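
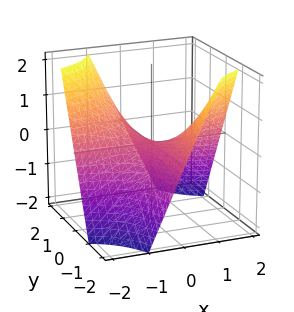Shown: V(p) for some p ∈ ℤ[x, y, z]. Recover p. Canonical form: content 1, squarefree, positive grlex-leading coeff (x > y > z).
x*y + z

First, degree: a hyperbolic paraboloid; a quadric, so deg p = 2.
Then, from the axis intercepts and sections: every point of the y-axis in the box is on the surface; it meets the z-axis at z = 0 (among the integer gridlines); every point of the x-axis in the box is on the surface.
Finally, solving for integer coefficients yields p as stated.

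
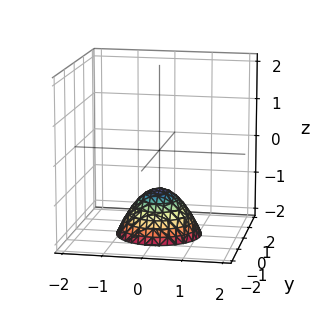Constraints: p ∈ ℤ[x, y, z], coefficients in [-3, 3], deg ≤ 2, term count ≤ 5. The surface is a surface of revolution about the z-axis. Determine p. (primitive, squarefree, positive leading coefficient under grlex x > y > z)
x^2 + y^2 + z + 1

1. deg p = 2. No degree-1 surface has this shape.
2. Symmetry: the z-axis is an axis of rotation, so x and y enter only as x² + y².
3. Reading off the gridlines: the surface avoids every integer x-axis point in the box; it meets the z-axis at z = -1 (among the integer gridlines).
4. Fitting integer coefficients to these (and the overall shape) gives p.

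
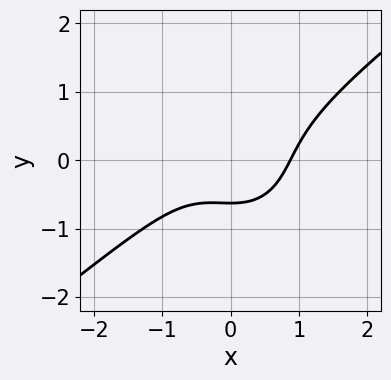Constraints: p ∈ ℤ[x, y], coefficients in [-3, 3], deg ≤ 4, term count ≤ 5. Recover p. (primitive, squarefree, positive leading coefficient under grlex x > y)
The degree is 3 — no degree-2 curve has this shape.
The integer polynomial consistent with all of this is the stated p.

3*x^3 - 2*x^2*y - 3*y^3 - 2*y - 2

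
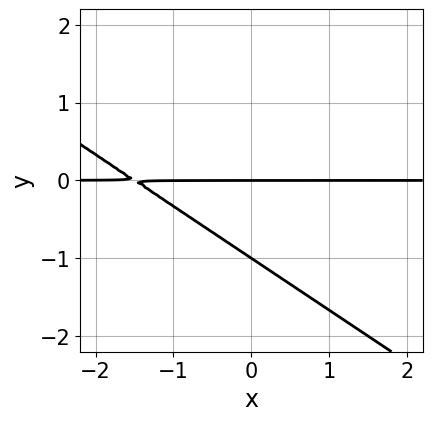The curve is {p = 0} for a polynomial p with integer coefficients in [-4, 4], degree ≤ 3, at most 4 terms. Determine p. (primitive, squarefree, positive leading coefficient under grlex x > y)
2*x*y + 3*y^2 + 3*y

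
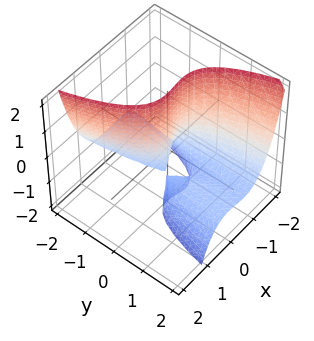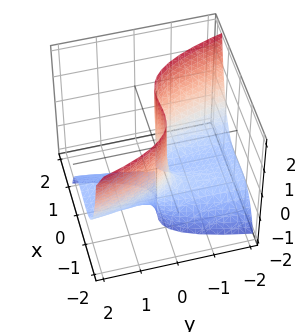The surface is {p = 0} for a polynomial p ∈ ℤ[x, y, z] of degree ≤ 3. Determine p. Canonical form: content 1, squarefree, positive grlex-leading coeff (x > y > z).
x^3 + x^2 + y*z + y

First, the degree is 3 — the shape is more complex than any degree-2 surface.
Then, observable constraints: the x-axis gridline crossings are at x ∈ {-1, 0}; one y-axis crossing is at y = 0; every point of the z-axis in the box is on the surface.
Finally, these observations pin down the coefficients.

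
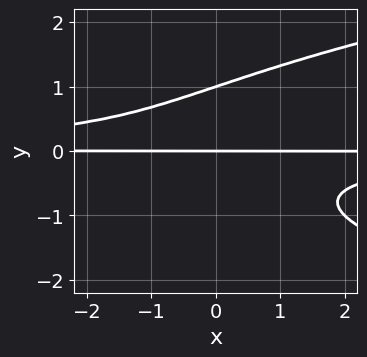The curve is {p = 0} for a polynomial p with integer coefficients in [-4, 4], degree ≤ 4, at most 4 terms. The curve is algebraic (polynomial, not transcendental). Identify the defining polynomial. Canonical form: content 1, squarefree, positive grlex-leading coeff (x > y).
y^4 - x*y^2 - y

First, the degree is 4 — a generic line meets the curve in up to 4 points.
Then, reading off the gridlines: the y-axis gridline crossings are at y ∈ {0, 1}; every point of the x-axis in the box is on the curve.
Finally, the integer polynomial consistent with all of this is the stated p.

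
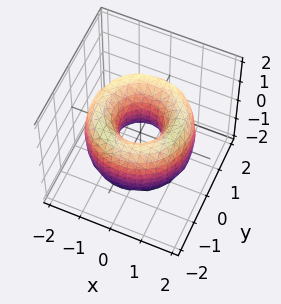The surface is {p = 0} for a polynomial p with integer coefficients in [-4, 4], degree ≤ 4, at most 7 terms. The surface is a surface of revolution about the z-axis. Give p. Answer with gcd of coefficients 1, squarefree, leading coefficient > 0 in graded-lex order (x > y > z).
1. deg p = 4. The shape is more complex than any degree-3 surface.
2. Symmetry: every cross-section ⟂ z is a circle, so x, y appear only via x² + y².
3. From the axis intercepts and sections: a circular section at z = 0 has radius between 0 and 1; no z-intercept at any integer in the box.
4. Putting this together gives p.

x^4 + 2*x^2*y^2 + y^4 - 3*x^2 - 3*y^2 + z^2 + 1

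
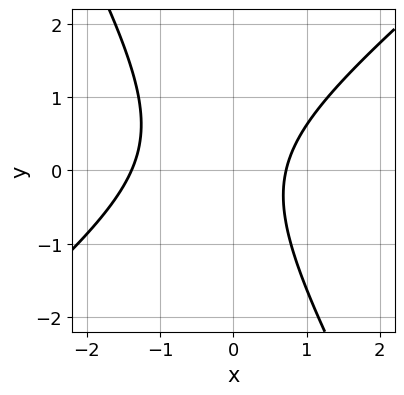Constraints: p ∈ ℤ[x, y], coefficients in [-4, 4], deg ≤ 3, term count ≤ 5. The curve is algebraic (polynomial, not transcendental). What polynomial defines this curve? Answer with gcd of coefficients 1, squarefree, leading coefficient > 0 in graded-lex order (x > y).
1. Degree: a generic line meets the curve in up to 2 points, so deg p = 2.
2. Checking where it meets the axes: no y-intercept at any integer in the box.
3. The integer polynomial consistent with all of this is the stated p.

3*x^2 - 2*x*y - 2*y^2 + 2*x - 3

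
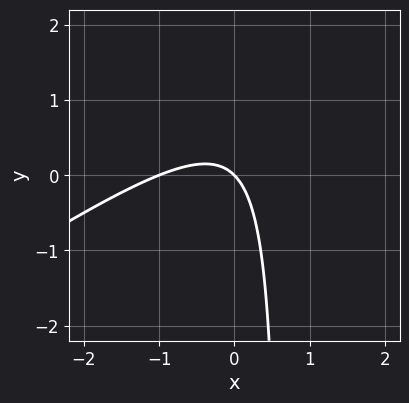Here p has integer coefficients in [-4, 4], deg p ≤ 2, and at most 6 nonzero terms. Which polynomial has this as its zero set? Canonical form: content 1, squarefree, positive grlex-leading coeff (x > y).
(a) Degree: the shape is more complex than any degree-1 curve, so deg p = 2.
(b) From the visible intercepts: it crosses the y-axis at the gridline y = 0; the x-axis gridline crossings are at x ∈ {-1, 0}.
(c) Putting this together gives p.

2*x^2 - 3*x*y + 2*x + 2*y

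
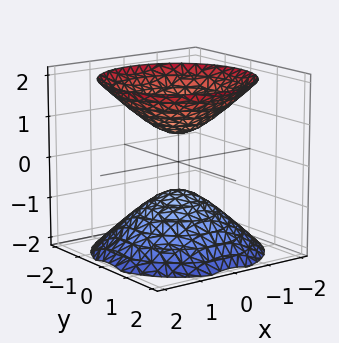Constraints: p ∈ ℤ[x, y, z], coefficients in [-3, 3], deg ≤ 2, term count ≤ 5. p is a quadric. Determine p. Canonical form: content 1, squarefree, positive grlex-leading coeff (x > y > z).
First, the picture has 2 separate pieces.
Then, deg p = 2.
Next, symmetries: the z ↦ −z reflection is a symmetry, so z appears only in even powers; the z-axis is an axis of rotation, so x and y enter only as x² + y².
Next, observable constraints: no x-intercept at any integer in the box; a circular section at z = 2 has radius between 1 and 2.
Finally, the integer polynomial consistent with all of this is the stated p.

2*x^2 + 2*y^2 - 2*z^2 + 1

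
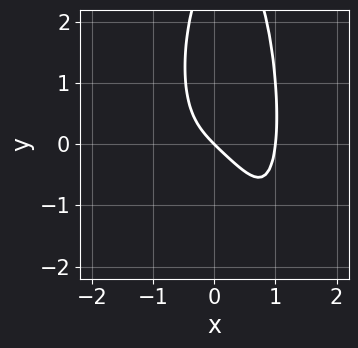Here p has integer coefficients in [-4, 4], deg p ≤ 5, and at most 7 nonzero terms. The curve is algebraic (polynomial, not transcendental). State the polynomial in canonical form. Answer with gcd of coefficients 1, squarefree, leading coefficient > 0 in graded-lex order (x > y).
deg p = 4. No degree-3 curve has this shape.
Checking where it meets the axes: among the integer gridlines, it crosses the x-axis at x ∈ {0, 1}; it crosses the y-axis at the gridline y = 0.
The integer polynomial consistent with all of this is the stated p.

3*x^4 + 2*x^2*y + y^2 - 3*x - 3*y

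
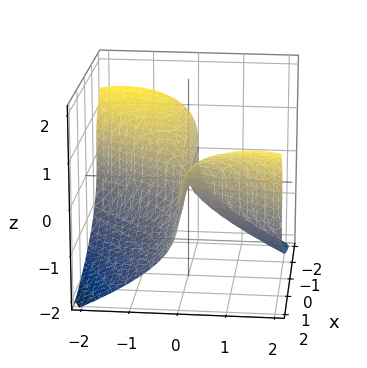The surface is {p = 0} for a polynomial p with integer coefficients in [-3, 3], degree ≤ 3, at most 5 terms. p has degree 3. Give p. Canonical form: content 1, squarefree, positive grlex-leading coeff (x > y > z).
First, degree: the shape is more complex than any degree-2 surface, so deg p = 3.
Then, reading off the gridlines: every point of the x-axis in the box is on the surface; one y-axis crossing is at y = 0; it crosses the z-axis at the gridline z = 0.
Finally, the integer polynomial consistent with all of this is the stated p.

2*z^3 - 3*x*y + 2*y^2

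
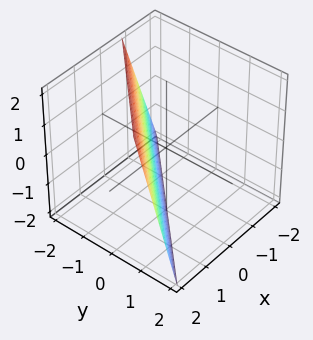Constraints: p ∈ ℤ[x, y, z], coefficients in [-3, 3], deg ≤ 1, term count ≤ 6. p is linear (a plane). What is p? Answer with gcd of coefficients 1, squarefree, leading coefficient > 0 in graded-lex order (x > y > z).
1. The degree is 1 — every cross-section is a straight line — this is a plane.
2. Reading off the gridlines: one z-axis crossing is at z = -2.
3. The integer polynomial consistent with all of this is the stated p.

3*x - 3*y - z - 2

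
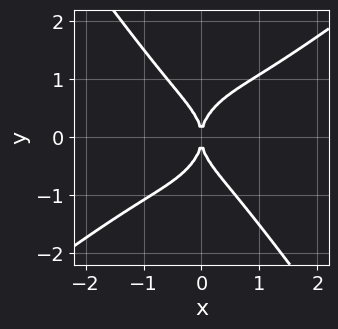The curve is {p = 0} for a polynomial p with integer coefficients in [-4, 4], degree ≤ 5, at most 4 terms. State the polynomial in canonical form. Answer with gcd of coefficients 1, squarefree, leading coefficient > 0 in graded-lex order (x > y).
3*x^4 - 3*x^3*y - 2*y^4 + 3*x^2

(a) deg p = 4. No degree-3 curve has this shape.
(b) Checking where it meets the axes: it crosses the x-axis at the gridline x = 0; it crosses the y-axis at the gridline y = 0.
(c) Fitting integer coefficients to these (and the overall shape) gives p.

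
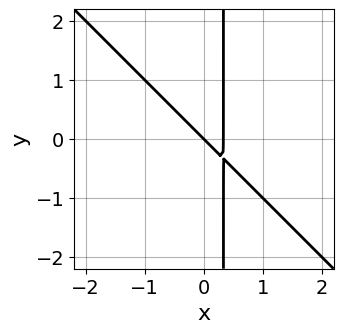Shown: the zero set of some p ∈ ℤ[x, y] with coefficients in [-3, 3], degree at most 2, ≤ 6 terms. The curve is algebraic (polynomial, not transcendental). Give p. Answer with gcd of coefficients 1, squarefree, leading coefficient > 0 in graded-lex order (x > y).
3*x^2 + 3*x*y - x - y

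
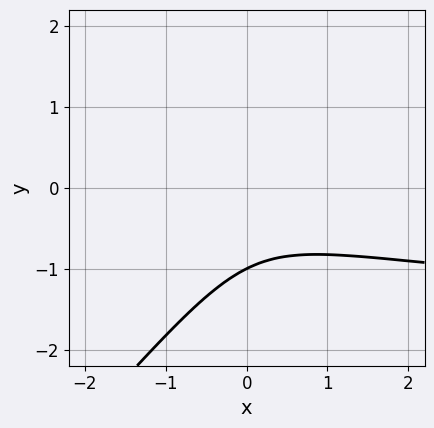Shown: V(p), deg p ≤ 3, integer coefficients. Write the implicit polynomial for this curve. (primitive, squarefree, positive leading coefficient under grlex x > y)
deg p = 3. The shape is more complex than any degree-2 curve.
Observable constraints: it crosses the y-axis at the gridline y = -1; it misses every integer gridline on the x-axis.
Matching integer coefficients to the picture gives p.

x^2*y - 3*x*y^2 + 2*y^3 + 2*x^2 + 2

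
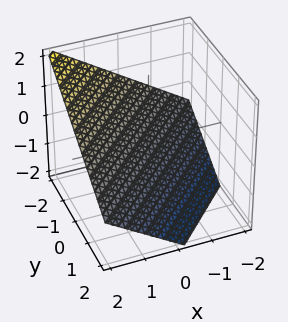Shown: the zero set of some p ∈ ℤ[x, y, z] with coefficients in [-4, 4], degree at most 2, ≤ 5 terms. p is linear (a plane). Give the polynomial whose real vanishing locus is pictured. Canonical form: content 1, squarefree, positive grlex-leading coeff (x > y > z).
2*x - 2*y - 3*z - 2

First, degree: the surface is flat (a plane), so deg p = 1.
Then, observable constraints: one x-axis crossing is at x = 1; one y-axis crossing is at y = -1.
Finally, assembling these constraints gives the stated polynomial.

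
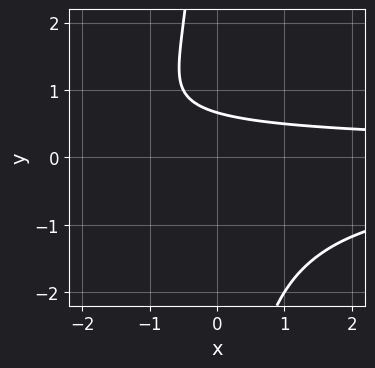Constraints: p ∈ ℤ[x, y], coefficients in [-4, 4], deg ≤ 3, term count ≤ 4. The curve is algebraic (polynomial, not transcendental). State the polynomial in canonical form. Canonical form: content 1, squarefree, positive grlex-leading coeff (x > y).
2*x*y^2 + 3*y - 2

First, degree: the shape is more complex than any degree-2 curve, so deg p = 3.
Next, from the visible intercepts: it misses every integer gridline on the x-axis.
Finally, matching integer coefficients to the picture gives p.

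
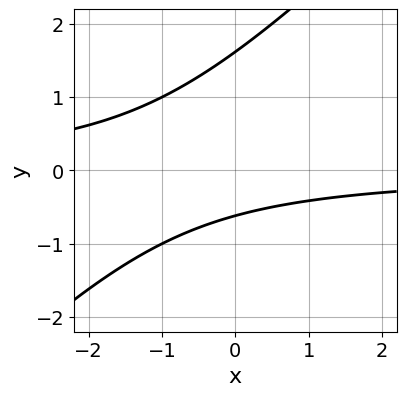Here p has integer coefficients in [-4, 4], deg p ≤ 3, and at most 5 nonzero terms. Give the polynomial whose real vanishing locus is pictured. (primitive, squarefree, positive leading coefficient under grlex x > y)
x*y - y^2 + y + 1

1. Degree: no degree-1 curve has this shape, so deg p = 2.
2. From the visible intercepts: no x-intercept at any integer in the box.
3. These observations pin down the coefficients.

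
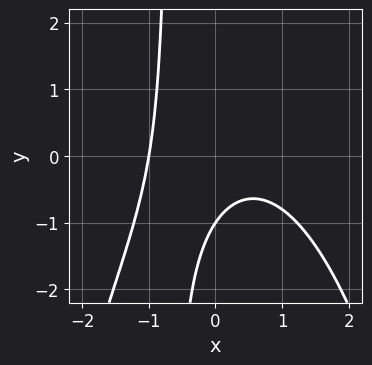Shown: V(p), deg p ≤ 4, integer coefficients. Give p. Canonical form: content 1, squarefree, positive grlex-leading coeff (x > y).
2*x^3 + 3*x*y + 2*y + 2

First, deg p = 3. A generic line meets the curve in up to 3 points.
Then, from the axis intercepts and sections: it crosses the y-axis at the gridline y = -1; it crosses the x-axis at the gridline x = -1.
Finally, assembling these constraints gives the stated polynomial.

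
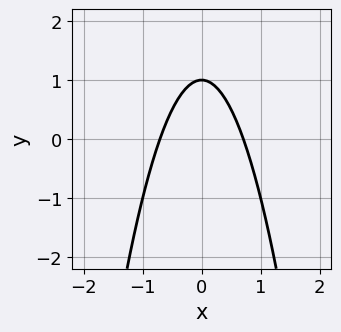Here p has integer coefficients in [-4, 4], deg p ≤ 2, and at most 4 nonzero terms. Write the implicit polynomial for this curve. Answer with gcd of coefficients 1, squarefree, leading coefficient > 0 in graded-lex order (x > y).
1. deg p = 2. No degree-1 curve has this shape.
2. Symmetries: the x ↦ −x reflection is a symmetry, so x appears only in even powers.
3. From the visible intercepts: it crosses the y-axis at the gridline y = 1.
4. The integer polynomial consistent with all of this is the stated p.

2*x^2 + y - 1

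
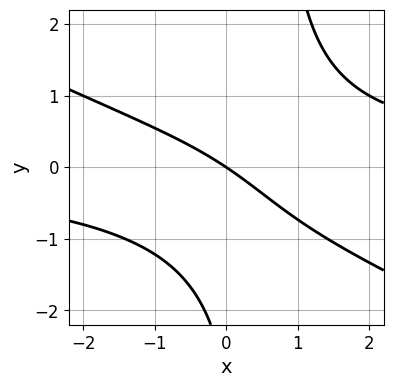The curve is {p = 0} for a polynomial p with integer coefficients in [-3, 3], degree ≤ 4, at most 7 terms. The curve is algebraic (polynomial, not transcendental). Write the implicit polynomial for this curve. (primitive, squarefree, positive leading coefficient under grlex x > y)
First, deg p = 3.
Then, from the visible intercepts: one x-axis crossing is at x = 0; one y-axis crossing is at y = 0.
Finally, solving for integer coefficients yields p as stated.

x^2*y + 2*x*y^2 - y^2 - 2*x - 3*y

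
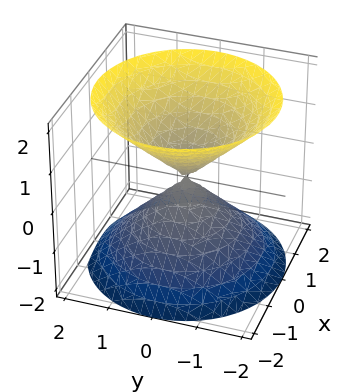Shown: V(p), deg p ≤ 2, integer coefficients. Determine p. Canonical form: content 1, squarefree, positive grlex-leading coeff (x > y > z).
x^2 + y^2 - z^2

The picture has 2 separate pieces.
The degree is 2 — two nappes meeting at a single point; a quadric.
Symmetries: mirror symmetry z ↦ −z ⇒ only even powers of z; rotational symmetry about the z-axis ⇒ p depends on x, y only through x² + y².
Against the integer gridlines: it meets the z-axis at z = 0 (among the integer gridlines); one x-axis crossing is at x = 0; one y-axis crossing is at y = 0.
Together with the visible shape, these determine p as stated.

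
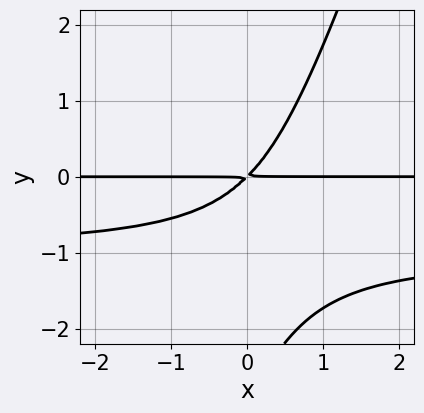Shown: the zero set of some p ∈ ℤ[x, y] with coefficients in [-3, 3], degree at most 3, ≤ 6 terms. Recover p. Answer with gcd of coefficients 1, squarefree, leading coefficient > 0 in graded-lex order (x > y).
deg p = 3.
Reading off the gridlines: every point of the x-axis in the box is on the curve.
Matching integer coefficients to the picture gives p.

3*x*y^2 - y^3 + 3*x*y - 3*y^2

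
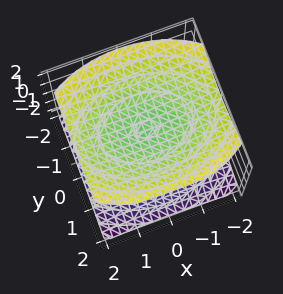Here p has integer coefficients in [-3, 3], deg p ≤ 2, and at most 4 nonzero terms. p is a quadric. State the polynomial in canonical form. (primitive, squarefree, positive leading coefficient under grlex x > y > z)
(a) There are 2 components.
(b) Degree: two separate bowl-shaped sheets opening away from each other; a quadric, so deg p = 2.
(c) Symmetries: mirror symmetry y ↦ −y ⇒ only even powers of y; mirror symmetry z ↦ −z ⇒ only even powers of z; the x ↦ −x reflection is a symmetry, so x appears only in even powers.
(d) Reading off the gridlines: the surface avoids every integer x-axis point in the box; the surface avoids every integer y-axis point in the box.
(e) The integer polynomial consistent with all of this is the stated p.

x^2 + 2*y^2 - 3*z^2 + 3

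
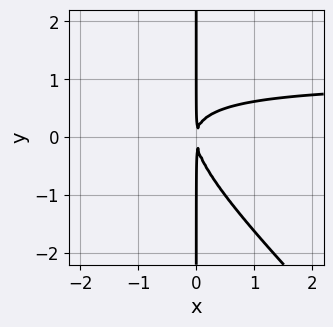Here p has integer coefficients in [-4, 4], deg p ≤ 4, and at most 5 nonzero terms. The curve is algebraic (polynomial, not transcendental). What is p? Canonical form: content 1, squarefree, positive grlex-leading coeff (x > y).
deg p = 3. No degree-2 curve has this shape.
From the visible intercepts: the visible y-axis segment lies entirely on the curve.
Putting this together gives p.

x^2*y + x*y^2 - x^2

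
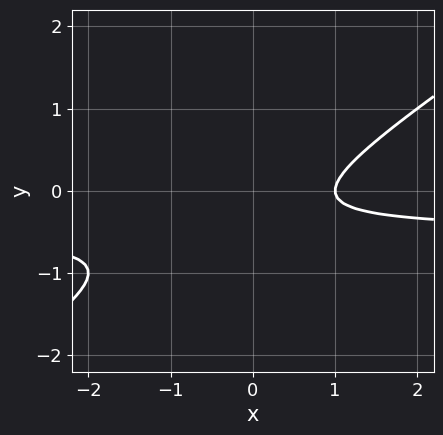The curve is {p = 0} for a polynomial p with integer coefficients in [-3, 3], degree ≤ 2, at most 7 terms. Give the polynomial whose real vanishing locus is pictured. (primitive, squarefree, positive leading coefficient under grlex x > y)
1. Degree: no degree-1 curve has this shape, so deg p = 2.
2. Against the integer gridlines: it misses every integer gridline on the y-axis; one x-axis crossing is at x = 1.
3. These observations pin down the coefficients.

2*x*y - 3*y^2 + x - 2*y - 1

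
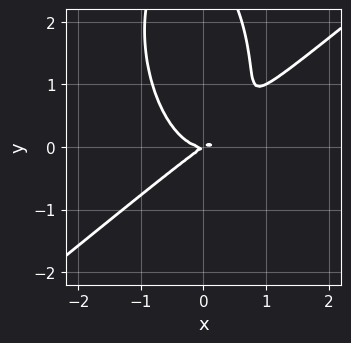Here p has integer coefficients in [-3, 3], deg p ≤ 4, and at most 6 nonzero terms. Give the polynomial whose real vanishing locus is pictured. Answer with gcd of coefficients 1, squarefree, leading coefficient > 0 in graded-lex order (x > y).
(a) deg p = 3. A generic line meets the curve in up to 3 points.
(b) Reading off the gridlines: it crosses the x-axis at the gridline x = 0; it meets the y-axis at y = 0 (among the integer gridlines).
(c) These observations pin down the coefficients.

3*x^3 - 3*x^2*y - y^3 - 2*x*y + 3*y^2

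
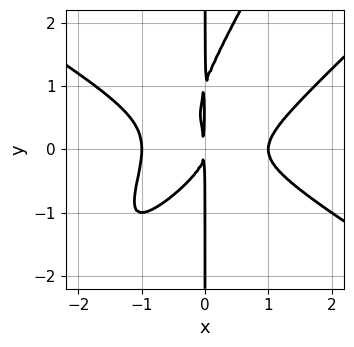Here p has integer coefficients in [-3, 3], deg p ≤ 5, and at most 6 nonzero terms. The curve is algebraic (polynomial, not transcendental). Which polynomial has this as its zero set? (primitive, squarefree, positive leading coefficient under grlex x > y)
x^4 - 2*x^2*y^2 + x*y^3 - x*y^2 - x^2

1. The degree is 4 — a generic line meets the curve in up to 4 points.
2. From the visible intercepts: among the integer gridlines, it crosses the x-axis at x ∈ {-1, 1}; every point of the y-axis in the box is on the curve.
3. Assembling these constraints gives the stated polynomial.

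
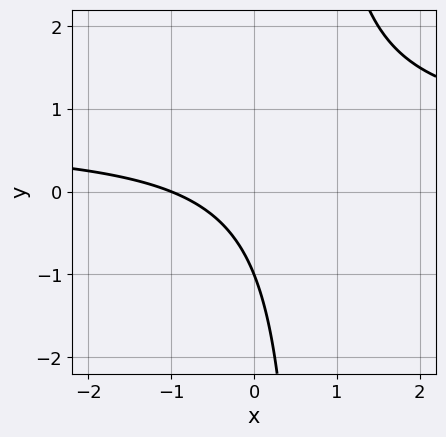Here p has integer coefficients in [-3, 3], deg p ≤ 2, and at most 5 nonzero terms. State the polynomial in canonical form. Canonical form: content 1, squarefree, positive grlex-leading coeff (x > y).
Degree: no degree-1 curve has this shape, so deg p = 2.
Checking where it meets the axes: it crosses the y-axis at the gridline y = -1; one x-axis crossing is at x = -1.
Putting this together gives p.

3*x*y - 2*x - 2*y - 2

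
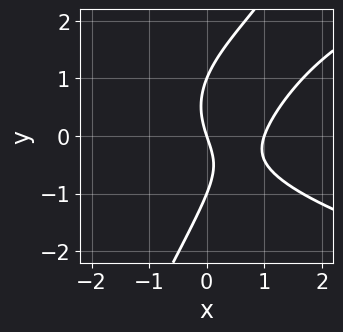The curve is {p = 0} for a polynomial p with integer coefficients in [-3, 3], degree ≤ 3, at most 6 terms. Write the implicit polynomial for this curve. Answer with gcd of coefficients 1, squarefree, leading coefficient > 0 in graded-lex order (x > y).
(a) deg p = 3.
(b) Checking where it meets the axes: the y-axis gridline crossings are at y ∈ {-1, 0, 1}; the x-axis gridline crossings are at x ∈ {0, 1}.
(c) Assembling these constraints gives the stated polynomial.

2*x*y^2 - y^3 - 3*x^2 + 3*x + y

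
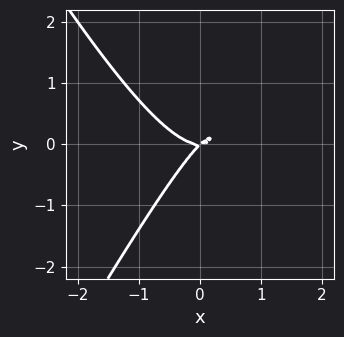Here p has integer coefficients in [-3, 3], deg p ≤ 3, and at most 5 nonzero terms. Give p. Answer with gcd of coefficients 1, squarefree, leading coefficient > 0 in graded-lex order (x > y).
3*x^3 - x*y^2 - 2*x*y + 2*y^2

(a) Degree: the shape is more complex than any degree-2 curve, so deg p = 3.
(b) Against the integer gridlines: one x-axis crossing is at x = 0; it crosses the y-axis at the gridline y = 0.
(c) Assembling these constraints gives the stated polynomial.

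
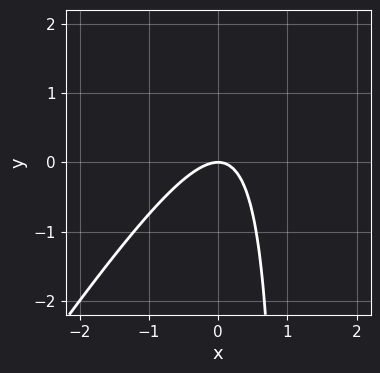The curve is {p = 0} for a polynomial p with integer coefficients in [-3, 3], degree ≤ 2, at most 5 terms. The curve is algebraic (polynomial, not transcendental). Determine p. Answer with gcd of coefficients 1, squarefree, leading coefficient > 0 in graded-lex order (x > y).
1. Degree: no degree-1 curve has this shape, so deg p = 2.
2. From the visible intercepts: it crosses the x-axis at the gridline x = 0; it crosses the y-axis at the gridline y = 0.
3. Assembling these constraints gives the stated polynomial.

3*x^2 - 2*x*y + 2*y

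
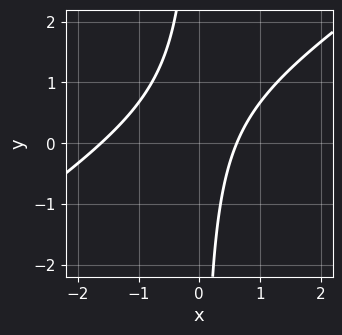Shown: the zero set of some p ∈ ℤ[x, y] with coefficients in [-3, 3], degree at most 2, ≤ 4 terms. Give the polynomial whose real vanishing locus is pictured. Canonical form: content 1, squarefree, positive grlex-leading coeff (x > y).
Degree: a generic line meets the curve in up to 2 points, so deg p = 2.
From the visible intercepts: the curve avoids every integer y-axis point in the box.
Together with the visible shape, these determine p as stated.

2*x^2 - 3*x*y + 2*x - 2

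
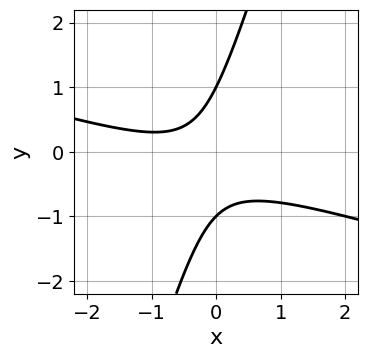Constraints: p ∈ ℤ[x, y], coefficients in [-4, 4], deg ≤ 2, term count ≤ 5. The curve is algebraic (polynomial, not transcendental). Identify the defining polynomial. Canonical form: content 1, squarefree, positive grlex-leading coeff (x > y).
x^2 + 3*x*y - y^2 + x + 1

(a) deg p = 2. A generic line meets the curve in up to 2 points.
(b) Reading off the gridlines: no x-intercept at any integer in the box; among the integer gridlines, it crosses the y-axis at y ∈ {-1, 1}.
(c) Together with the visible shape, these determine p as stated.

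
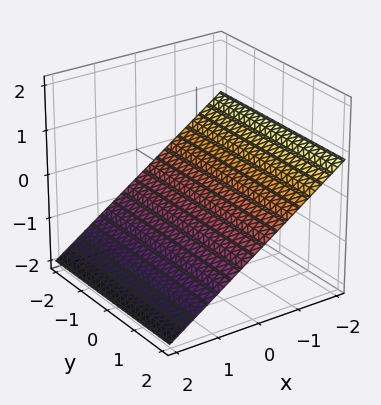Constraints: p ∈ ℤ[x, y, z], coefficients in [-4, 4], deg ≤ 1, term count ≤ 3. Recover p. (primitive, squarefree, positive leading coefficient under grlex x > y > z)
2*x + 3*z + 2

1. deg p = 1. Every cross-section is a straight line — this is a plane.
2. From the visible intercepts: one x-axis crossing is at x = -1; the surface avoids every integer y-axis point in the box.
3. Putting this together gives p.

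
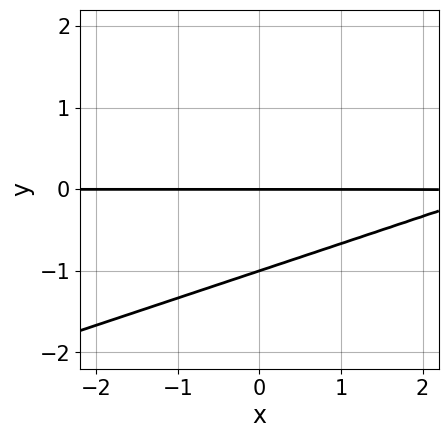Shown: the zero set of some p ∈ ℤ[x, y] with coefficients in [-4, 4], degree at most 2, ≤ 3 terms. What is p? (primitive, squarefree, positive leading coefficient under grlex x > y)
x*y - 3*y^2 - 3*y

Degree: a generic line meets the curve in up to 2 points, so deg p = 2.
From the axis intercepts and sections: every point of the x-axis in the box is on the curve; among the integer gridlines, it crosses the y-axis at y ∈ {-1, 0}.
Together with the visible shape, these determine p as stated.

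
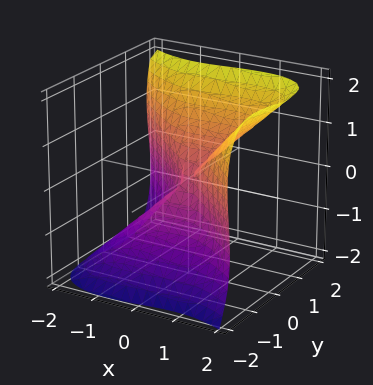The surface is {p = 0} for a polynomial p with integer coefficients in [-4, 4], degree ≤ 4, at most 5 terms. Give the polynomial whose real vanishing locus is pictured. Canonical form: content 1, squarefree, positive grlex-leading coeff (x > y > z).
1. deg p = 3. No degree-2 surface has this shape.
2. From the visible intercepts: it meets the z-axis at z = 0 (among the integer gridlines); it meets the y-axis at y = 0 (among the integer gridlines); it crosses the x-axis at the gridline x = 0.
3. Together with the visible shape, these determine p as stated.

2*x^3 - x*y*z + 3*y^3 - 2*z^3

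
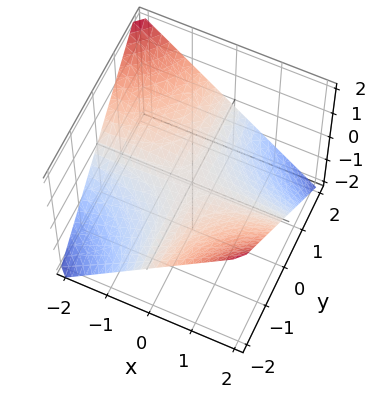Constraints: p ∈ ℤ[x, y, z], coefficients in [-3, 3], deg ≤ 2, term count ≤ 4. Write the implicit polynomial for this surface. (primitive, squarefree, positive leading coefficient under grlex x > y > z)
x*y + 2*z

First, deg p = 2.
Then, observable constraints: every point of the x-axis in the box is on the surface; it meets the z-axis at z = 0 (among the integer gridlines).
Finally, assembling these constraints gives the stated polynomial.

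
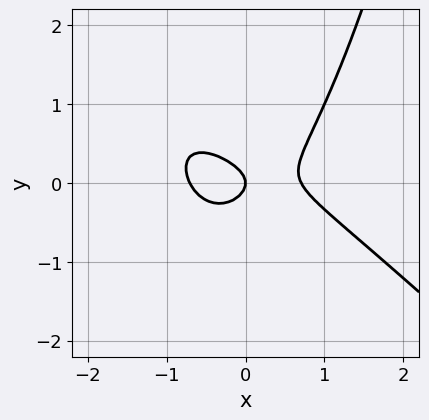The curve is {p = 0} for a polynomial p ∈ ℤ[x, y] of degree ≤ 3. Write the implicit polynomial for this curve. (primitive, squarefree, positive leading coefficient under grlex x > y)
2*x^3 + 2*x^2*y - 3*y^2 - x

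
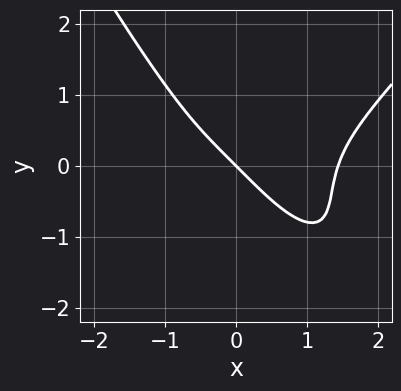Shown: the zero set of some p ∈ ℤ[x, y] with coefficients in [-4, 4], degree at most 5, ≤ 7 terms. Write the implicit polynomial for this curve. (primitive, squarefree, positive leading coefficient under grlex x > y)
deg p = 4. No degree-3 curve has this shape.
Observable constraints: it meets the y-axis at y = 0 (among the integer gridlines); one x-axis crossing is at x = 0.
Together with the visible shape, these determine p as stated.

x^4 - 3*x*y^2 - 3*y^3 - 3*x - 3*y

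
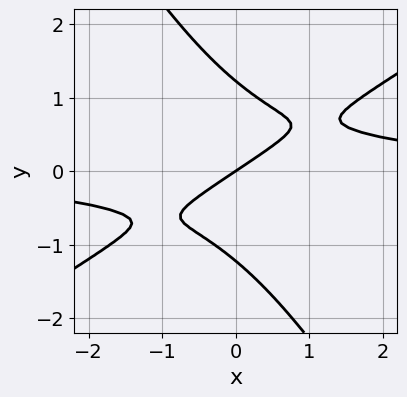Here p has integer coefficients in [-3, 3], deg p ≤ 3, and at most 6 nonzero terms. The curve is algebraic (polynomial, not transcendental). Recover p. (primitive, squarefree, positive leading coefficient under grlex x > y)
Degree: the shape is more complex than any degree-2 curve, so deg p = 3.
Observable constraints: it crosses the x-axis at the gridline x = 0; it crosses the y-axis at the gridline y = 0.
Fitting integer coefficients to these (and the overall shape) gives p.

2*x^2*y - 2*x*y^2 - 2*y^3 - 2*x + 3*y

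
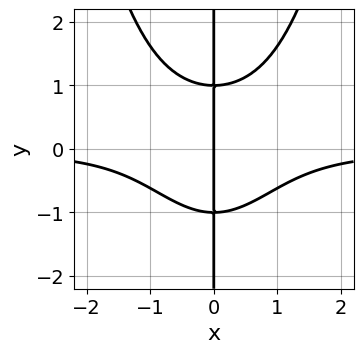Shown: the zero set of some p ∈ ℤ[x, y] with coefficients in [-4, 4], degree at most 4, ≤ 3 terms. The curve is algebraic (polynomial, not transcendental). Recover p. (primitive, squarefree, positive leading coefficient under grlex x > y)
x^3*y - x*y^2 + x

Degree: no degree-3 curve has this shape, so deg p = 4.
From the axis intercepts and sections: every point of the y-axis in the box is on the curve; it meets the x-axis at x = 0 (among the integer gridlines).
Matching integer coefficients to the picture gives p.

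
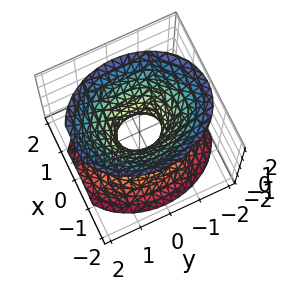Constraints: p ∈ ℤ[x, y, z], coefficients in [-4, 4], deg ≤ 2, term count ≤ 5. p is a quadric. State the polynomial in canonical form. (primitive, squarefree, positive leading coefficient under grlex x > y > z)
3*x^2 + 2*y^2 - 2*z^2 - 1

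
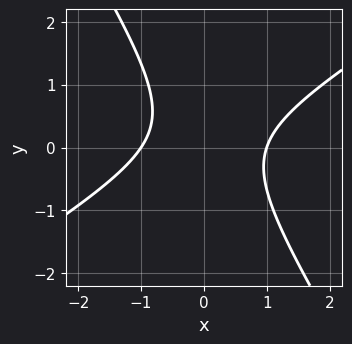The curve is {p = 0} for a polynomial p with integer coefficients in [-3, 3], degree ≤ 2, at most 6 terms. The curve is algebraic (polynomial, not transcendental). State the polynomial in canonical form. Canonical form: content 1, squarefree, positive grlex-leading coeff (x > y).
3*x^2 - 3*x*y - 3*y^2 + y - 3

(a) deg p = 2. No degree-1 curve has this shape.
(b) Observable constraints: the x-axis gridline crossings are at x ∈ {-1, 1}; no y-intercept at any integer in the box.
(c) The integer polynomial consistent with all of this is the stated p.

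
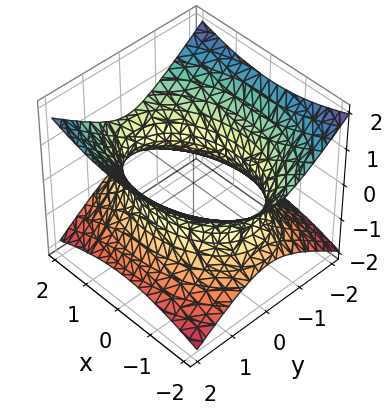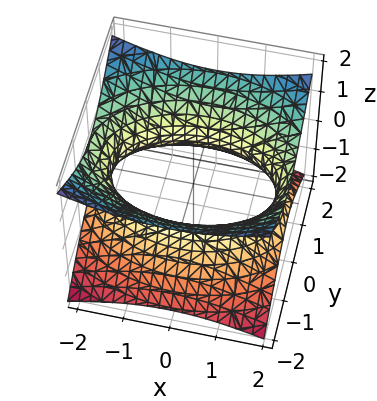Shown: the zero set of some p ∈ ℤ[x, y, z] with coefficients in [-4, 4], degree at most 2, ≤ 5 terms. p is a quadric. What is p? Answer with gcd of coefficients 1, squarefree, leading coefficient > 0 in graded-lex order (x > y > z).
x^2 + 2*y^2 - 3*z^2 - 3

(a) Degree: an hourglass — one-sheet hyperboloid; a quadric, so deg p = 2.
(b) Symmetries: it's symmetric under z → −z, forcing even powers of z; it's symmetric under x → −x, forcing even powers of x; it's symmetric under y → −y, forcing even powers of y.
(c) Reading off the gridlines: the surface avoids every integer z-axis point in the box.
(d) Assembling these constraints gives the stated polynomial.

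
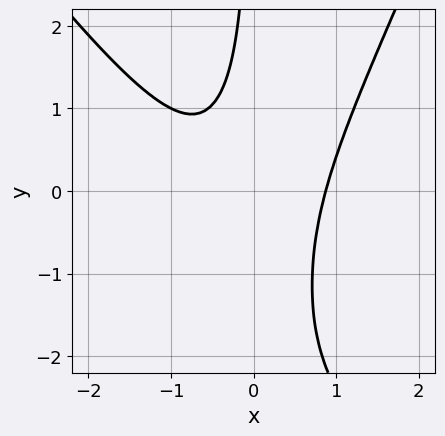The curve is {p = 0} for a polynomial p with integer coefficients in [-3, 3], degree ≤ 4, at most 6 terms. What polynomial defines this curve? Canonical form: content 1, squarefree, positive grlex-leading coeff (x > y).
3*x^3 + x^2*y - x*y^2 - 3*x*y - 2

deg p = 3.
Observable constraints: it misses every integer gridline on the y-axis.
The integer polynomial consistent with all of this is the stated p.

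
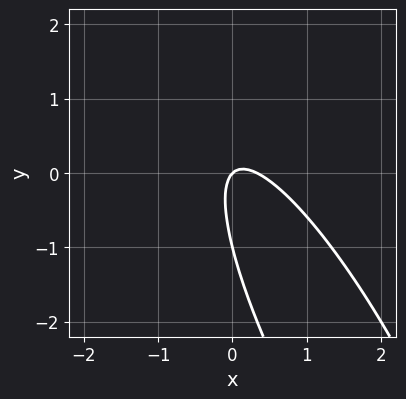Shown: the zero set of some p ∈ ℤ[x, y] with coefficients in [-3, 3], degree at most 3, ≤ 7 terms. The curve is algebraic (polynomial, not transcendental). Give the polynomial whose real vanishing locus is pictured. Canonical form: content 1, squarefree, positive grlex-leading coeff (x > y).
3*x^2 + 3*x*y + y^2 - x + y

First, degree: a generic line meets the curve in up to 2 points, so deg p = 2.
Then, from the axis intercepts and sections: one x-axis crossing is at x = 0; the y-axis gridline crossings are at y ∈ {-1, 0}.
Finally, matching integer coefficients to the picture gives p.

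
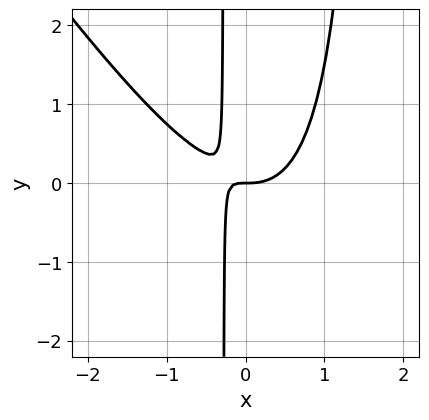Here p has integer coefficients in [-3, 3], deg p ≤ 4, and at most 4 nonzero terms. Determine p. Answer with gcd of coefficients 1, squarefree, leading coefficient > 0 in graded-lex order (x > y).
3*x^3 + 2*x^2*y - 3*x*y - y

First, the degree is 3 — a generic line meets the curve in up to 3 points.
Then, checking where it meets the axes: one x-axis crossing is at x = 0; one y-axis crossing is at y = 0.
Finally, together with the visible shape, these determine p as stated.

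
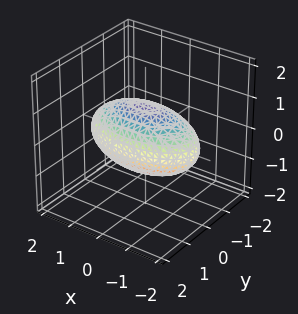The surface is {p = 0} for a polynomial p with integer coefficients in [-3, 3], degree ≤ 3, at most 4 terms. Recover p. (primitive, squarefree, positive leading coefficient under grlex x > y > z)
First, deg p = 2. A closed, bounded, convex surface; a quadric.
Next, symmetries: the z ↦ −z reflection is a symmetry, so z appears only in even powers; it's symmetric under y → −y, forcing even powers of y; mirror symmetry x ↦ −x ⇒ only even powers of x.
Next, from the axis intercepts and sections: among the integer gridlines, it crosses the z-axis at z ∈ {-1, 1}; among the integer gridlines, it crosses the y-axis at y ∈ {-1, 1}.
Finally, solving for integer coefficients yields p as stated.

x^2 + 3*y^2 + 3*z^2 - 3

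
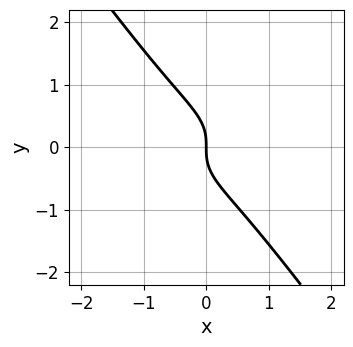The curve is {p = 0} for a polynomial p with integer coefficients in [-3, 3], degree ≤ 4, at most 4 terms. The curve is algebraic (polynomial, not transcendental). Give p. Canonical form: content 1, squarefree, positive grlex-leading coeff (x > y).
2*x^3 + 3*x*y^2 + 3*y^3 + 2*x

First, the degree is 3 — no degree-2 curve has this shape.
Next, reading off the gridlines: it meets the x-axis at x = 0 (among the integer gridlines); it crosses the y-axis at the gridline y = 0.
Finally, these observations pin down the coefficients.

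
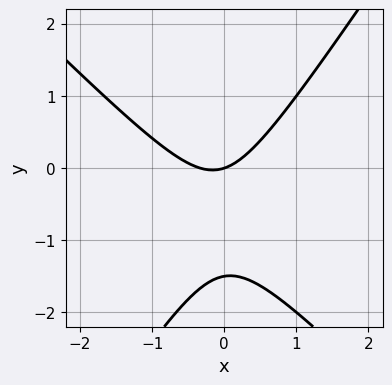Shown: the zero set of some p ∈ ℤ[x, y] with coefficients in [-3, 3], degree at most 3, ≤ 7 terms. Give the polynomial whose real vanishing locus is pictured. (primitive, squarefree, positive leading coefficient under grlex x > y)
3*x^2 + x*y - 2*y^2 + x - 3*y

Degree: the shape is more complex than any degree-1 curve, so deg p = 2.
Reading off the gridlines: it crosses the x-axis at the gridline x = 0; it crosses the y-axis at the gridline y = 0.
The integer polynomial consistent with all of this is the stated p.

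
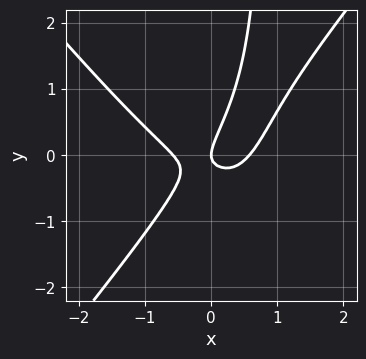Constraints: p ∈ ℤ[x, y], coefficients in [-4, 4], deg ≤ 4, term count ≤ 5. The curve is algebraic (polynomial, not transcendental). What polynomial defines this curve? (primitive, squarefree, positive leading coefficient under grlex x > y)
3*x^3 - 2*x*y^2 - 3*x*y + 2*y^2 - x

1. deg p = 3. A generic line meets the curve in up to 3 points.
2. From the axis intercepts and sections: one x-axis crossing is at x = 0; it crosses the y-axis at the gridline y = 0.
3. Fitting integer coefficients to these (and the overall shape) gives p.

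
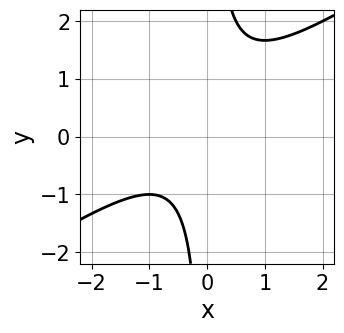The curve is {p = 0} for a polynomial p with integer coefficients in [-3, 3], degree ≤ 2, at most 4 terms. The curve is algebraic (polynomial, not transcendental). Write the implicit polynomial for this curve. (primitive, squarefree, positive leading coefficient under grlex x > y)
2*x^2 - 3*x*y + x + 2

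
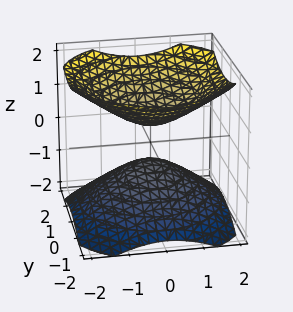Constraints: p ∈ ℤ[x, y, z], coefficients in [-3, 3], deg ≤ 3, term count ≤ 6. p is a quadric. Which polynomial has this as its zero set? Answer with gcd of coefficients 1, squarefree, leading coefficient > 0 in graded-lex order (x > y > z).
2*x^2 + 2*y^2 - 3*z^2 + 1

(a) The picture has 2 separate pieces. Treating them together as one polynomial.
(b) deg p = 2. Two separate bowl-shaped sheets opening away from each other; a quadric.
(c) Symmetries: mirror symmetry z ↦ −z ⇒ only even powers of z; rotational symmetry about the z-axis ⇒ p depends on x, y only through x² + y².
(d) Observable constraints: it misses every integer gridline on the x-axis; a circular section at z = 1 has radius exactly 1; it misses every integer gridline on the y-axis.
(e) These observations pin down the coefficients.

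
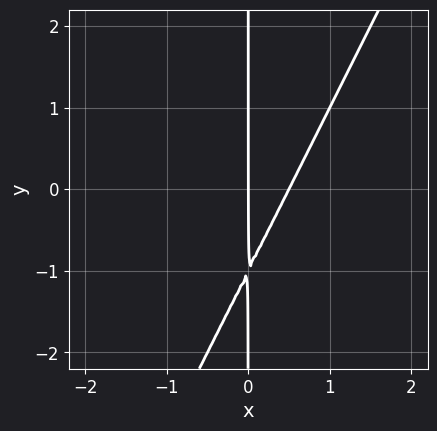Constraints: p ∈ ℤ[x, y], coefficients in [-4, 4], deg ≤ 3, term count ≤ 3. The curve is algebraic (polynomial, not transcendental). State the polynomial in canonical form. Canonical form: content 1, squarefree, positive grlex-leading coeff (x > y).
2*x^2 - x*y - x

1. Degree: the shape is more complex than any degree-1 curve, so deg p = 2.
2. From the axis intercepts and sections: every point of the y-axis in the box is on the curve; it meets the x-axis at x = 0 (among the integer gridlines).
3. Fitting integer coefficients to these (and the overall shape) gives p.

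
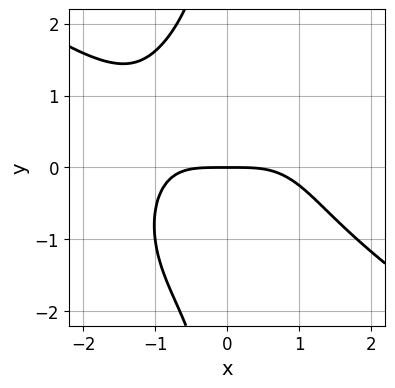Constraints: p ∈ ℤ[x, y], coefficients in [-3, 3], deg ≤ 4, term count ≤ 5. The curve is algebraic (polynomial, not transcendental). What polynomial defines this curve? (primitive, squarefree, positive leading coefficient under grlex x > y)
First, degree: a generic line meets the curve in up to 4 points, so deg p = 4.
Next, checking where it meets the axes: it crosses the x-axis at the gridline x = 0; one y-axis crossing is at y = 0.
Finally, together with the visible shape, these determine p as stated.

x^4 + x^3*y + x*y^3 + 3*y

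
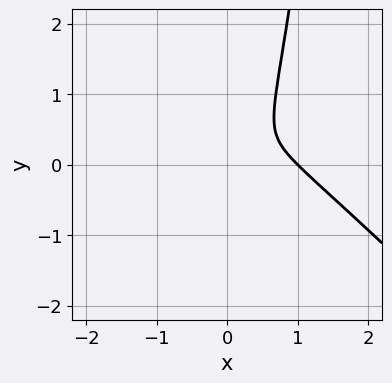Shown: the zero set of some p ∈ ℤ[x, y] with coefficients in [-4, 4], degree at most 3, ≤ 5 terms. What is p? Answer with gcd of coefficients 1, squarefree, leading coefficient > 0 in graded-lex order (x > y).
3*x^3 + 3*x^2*y - 3*x^2 - y^2

First, deg p = 3.
Next, observable constraints: one x-axis crossing is at x = 1.
Finally, fitting integer coefficients to these (and the overall shape) gives p.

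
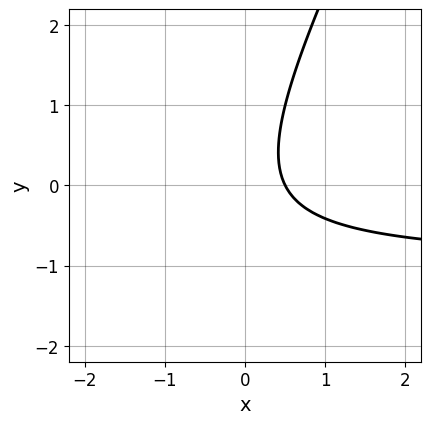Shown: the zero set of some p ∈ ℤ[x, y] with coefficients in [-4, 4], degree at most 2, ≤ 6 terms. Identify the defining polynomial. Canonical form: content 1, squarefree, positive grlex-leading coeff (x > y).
2*x*y - y^2 + 2*x - 1

First, the degree is 2 — the shape is more complex than any degree-1 curve.
Then, from the visible intercepts: the curve avoids every integer y-axis point in the box.
Finally, the integer polynomial consistent with all of this is the stated p.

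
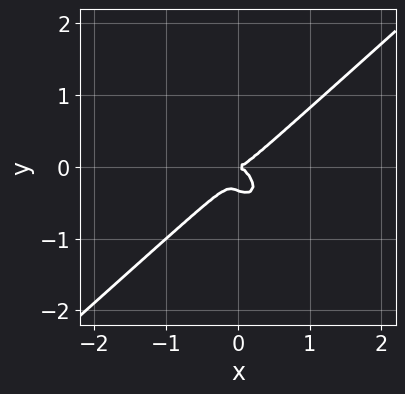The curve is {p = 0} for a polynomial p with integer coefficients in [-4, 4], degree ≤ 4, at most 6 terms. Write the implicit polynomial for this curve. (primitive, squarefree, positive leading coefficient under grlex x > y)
(a) deg p = 3. The shape is more complex than any degree-2 curve.
(b) From the axis intercepts and sections: one y-axis crossing is at y = 0; one x-axis crossing is at x = 0.
(c) Assembling these constraints gives the stated polynomial.

3*x^3 - x*y^2 - 3*y^3 - y^2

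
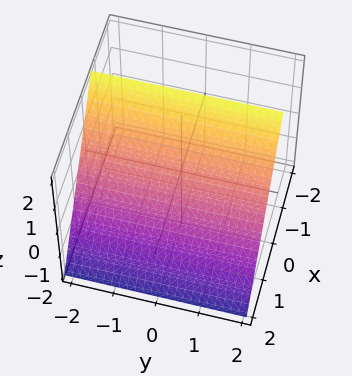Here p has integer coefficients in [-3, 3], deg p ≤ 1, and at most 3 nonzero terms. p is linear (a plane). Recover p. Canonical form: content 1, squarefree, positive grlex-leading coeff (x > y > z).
3*x + 2*z - 2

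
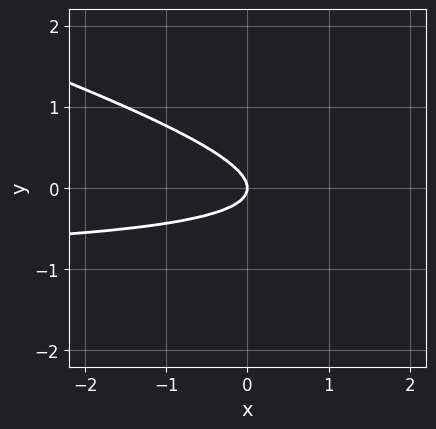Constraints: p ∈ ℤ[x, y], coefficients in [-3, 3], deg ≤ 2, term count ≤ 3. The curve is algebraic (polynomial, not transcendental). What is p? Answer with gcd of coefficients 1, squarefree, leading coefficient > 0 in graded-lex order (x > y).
x*y + 3*y^2 + x

The degree is 2 — no degree-1 curve has this shape.
Against the integer gridlines: it meets the x-axis at x = 0 (among the integer gridlines); it meets the y-axis at y = 0 (among the integer gridlines).
Putting this together gives p.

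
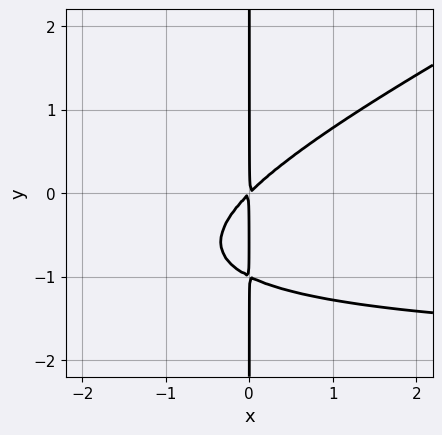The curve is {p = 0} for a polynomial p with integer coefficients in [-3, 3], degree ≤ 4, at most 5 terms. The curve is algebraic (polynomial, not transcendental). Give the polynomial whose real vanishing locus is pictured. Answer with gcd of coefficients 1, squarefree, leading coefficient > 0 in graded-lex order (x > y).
First, degree: the shape is more complex than any degree-2 curve, so deg p = 3.
Then, checking where it meets the axes: the visible y-axis segment lies entirely on the curve.
Finally, fitting integer coefficients to these (and the overall shape) gives p.

x^2*y - 2*x*y^2 + 2*x^2 - 2*x*y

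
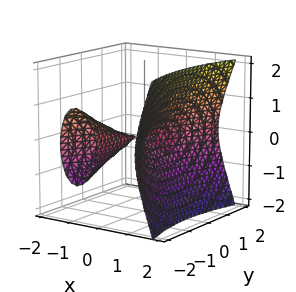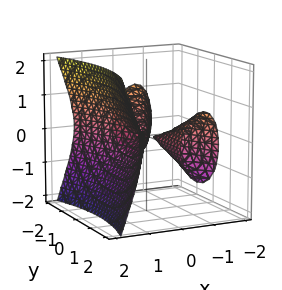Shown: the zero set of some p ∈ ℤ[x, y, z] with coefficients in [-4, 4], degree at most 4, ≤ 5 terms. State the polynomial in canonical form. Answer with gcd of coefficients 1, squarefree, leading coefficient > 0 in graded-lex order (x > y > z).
1. I count 3 distinct pieces. They look like related sheets of one shape, so recover p as a whole.
2. Degree: no degree-2 surface has this shape, so deg p = 3.
3. From the visible intercepts: it meets the z-axis at z = 0 (among the integer gridlines); every point of the y-axis in the box is on the surface; it meets the x-axis at x = 0 (among the integer gridlines).
4. These observations pin down the coefficients.

3*x^3 - x*y^2 - 2*z^2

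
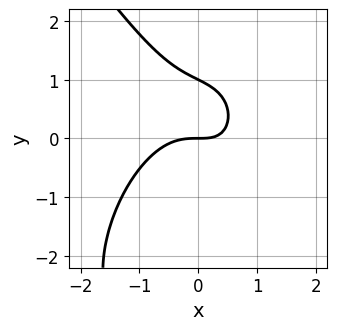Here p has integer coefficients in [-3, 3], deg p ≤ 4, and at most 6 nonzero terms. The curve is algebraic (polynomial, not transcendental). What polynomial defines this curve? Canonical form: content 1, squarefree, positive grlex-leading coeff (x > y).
3*x^3 + y^3 + 2*x*y + 2*y^2 - 3*y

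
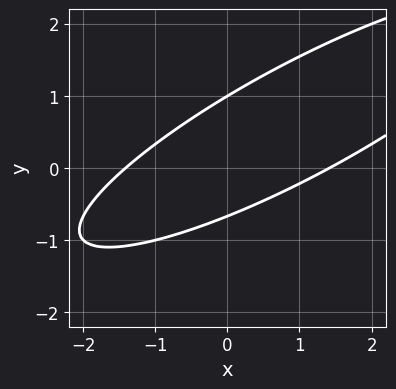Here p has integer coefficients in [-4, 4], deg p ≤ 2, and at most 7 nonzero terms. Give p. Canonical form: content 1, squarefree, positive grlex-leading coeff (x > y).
(a) Degree: a generic line meets the curve in up to 2 points, so deg p = 2.
(b) From the visible intercepts: it crosses the y-axis at the gridline y = 1.
(c) Solving for integer coefficients yields p as stated.

x^2 - 3*x*y + 3*y^2 - y - 2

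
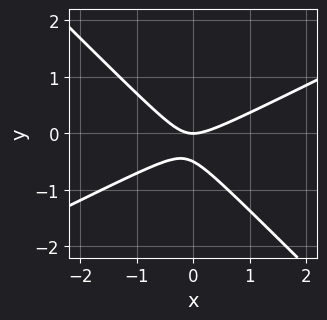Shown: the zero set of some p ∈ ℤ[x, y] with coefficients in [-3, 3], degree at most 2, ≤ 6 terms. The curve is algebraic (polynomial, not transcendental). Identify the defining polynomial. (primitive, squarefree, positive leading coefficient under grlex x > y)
1. The degree is 2 — no degree-1 curve has this shape.
2. From the visible intercepts: it meets the y-axis at y = 0 (among the integer gridlines); it crosses the x-axis at the gridline x = 0.
3. Fitting integer coefficients to these (and the overall shape) gives p.

x^2 - x*y - 2*y^2 - y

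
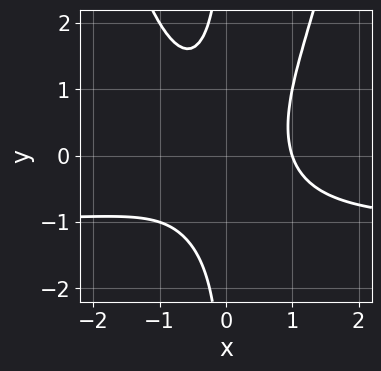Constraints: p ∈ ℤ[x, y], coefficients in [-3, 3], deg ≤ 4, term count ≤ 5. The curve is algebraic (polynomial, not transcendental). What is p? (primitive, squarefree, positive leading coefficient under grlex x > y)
x^3*y + x^3 - x*y^2 - 1

(a) Degree: a generic line meets the curve in up to 4 points, so deg p = 4.
(b) Against the integer gridlines: it meets the x-axis at x = 1 (among the integer gridlines); no y-intercept at any integer in the box.
(c) Assembling these constraints gives the stated polynomial.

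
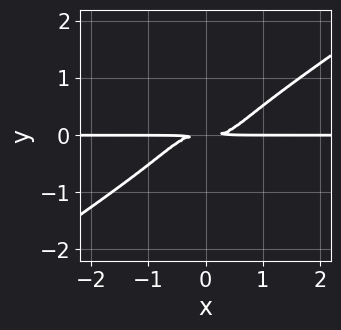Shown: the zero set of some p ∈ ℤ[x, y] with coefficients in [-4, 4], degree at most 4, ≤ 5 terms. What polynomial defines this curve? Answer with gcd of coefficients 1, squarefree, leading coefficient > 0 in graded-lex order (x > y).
3*x^3*y - 2*x^2*y^2 - 3*x*y^3 - y^4 - 2*y^2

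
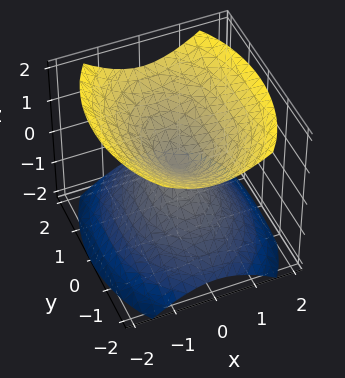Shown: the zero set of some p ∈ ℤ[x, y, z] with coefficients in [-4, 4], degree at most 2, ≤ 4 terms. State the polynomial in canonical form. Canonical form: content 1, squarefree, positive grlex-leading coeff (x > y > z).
There are 2 components. Treating them together as one polynomial.
Degree: a double cone through the origin; a quadric, so deg p = 2.
Symmetries: the z ↦ −z reflection is a symmetry, so z appears only in even powers; it's symmetric under x → −x, forcing even powers of x; the y ↦ −y reflection is a symmetry, so y appears only in even powers.
Checking where it meets the axes: one y-axis crossing is at y = 0; one z-axis crossing is at z = 0.
The integer polynomial consistent with all of this is the stated p.

2*x^2 + y^2 - 2*z^2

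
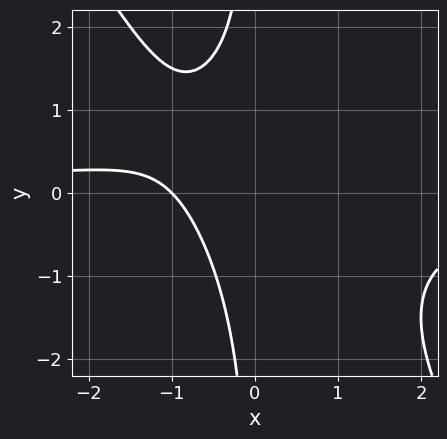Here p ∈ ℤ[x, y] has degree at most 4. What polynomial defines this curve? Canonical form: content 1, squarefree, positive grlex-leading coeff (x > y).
3*x^2*y + 2*x*y^2 + 3*x + 3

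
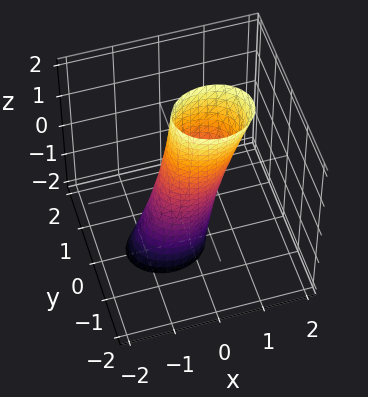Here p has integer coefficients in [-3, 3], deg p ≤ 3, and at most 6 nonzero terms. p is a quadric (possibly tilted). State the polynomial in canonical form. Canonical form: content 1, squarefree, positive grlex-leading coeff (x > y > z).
1. Degree: the shape is more complex than any degree-1 surface, so deg p = 2.
2. From the visible intercepts: the surface avoids every integer z-axis point in the box.
3. Matching integer coefficients to the picture gives p.

2*x^2 - x*z + 3*y^2 - 1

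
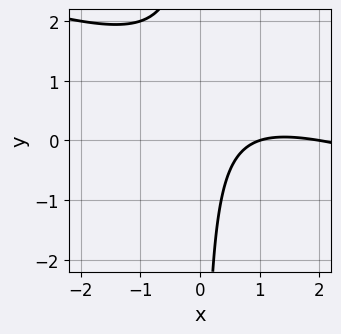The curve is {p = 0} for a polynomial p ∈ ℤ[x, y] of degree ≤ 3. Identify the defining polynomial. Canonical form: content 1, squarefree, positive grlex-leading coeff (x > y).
(a) The degree is 2 — the shape is more complex than any degree-1 curve.
(b) From the axis intercepts and sections: no y-intercept at any integer in the box; the x-axis gridline crossings are at x ∈ {1, 2}.
(c) Fitting integer coefficients to these (and the overall shape) gives p.

x^2 + 3*x*y - 3*x + 2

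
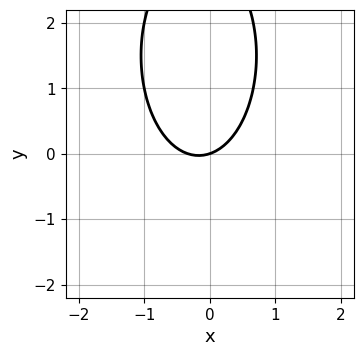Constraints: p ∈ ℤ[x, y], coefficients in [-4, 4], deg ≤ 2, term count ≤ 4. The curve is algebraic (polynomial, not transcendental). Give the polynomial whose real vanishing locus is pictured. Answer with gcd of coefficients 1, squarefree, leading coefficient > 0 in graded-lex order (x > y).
3*x^2 + y^2 + x - 3*y

First, the degree is 2 — a generic line meets the curve in up to 2 points.
Then, checking where it meets the axes: one y-axis crossing is at y = 0; it crosses the x-axis at the gridline x = 0.
Finally, together with the visible shape, these determine p as stated.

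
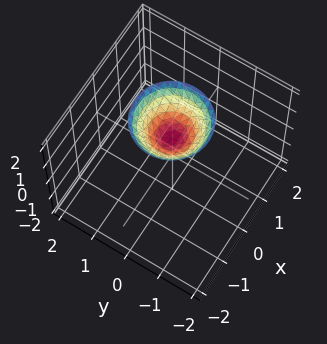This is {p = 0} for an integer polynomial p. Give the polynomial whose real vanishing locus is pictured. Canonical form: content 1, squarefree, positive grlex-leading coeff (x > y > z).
x^2 + y^2 - z + 1

(a) Degree: a generic line meets the surface in up to 2 points, so deg p = 2.
(b) Symmetry: every cross-section ⟂ z is a circle, so x, y appear only via x² + y².
(c) Reading off the gridlines: no y-intercept at any integer in the box; a circular section at z = 2 has radius exactly 1; it crosses the z-axis at the gridline z = 1.
(d) Together with the visible shape, these determine p as stated.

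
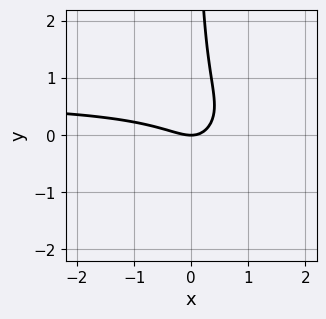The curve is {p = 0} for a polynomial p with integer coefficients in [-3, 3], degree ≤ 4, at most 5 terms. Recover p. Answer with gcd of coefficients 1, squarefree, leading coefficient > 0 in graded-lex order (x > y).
3*x^2*y - 3*x*y^2 - 2*x^2 - 3*x*y + 2*y

(a) deg p = 3. A generic line meets the curve in up to 3 points.
(b) Observable constraints: it meets the x-axis at x = 0 (among the integer gridlines); it meets the y-axis at y = 0 (among the integer gridlines).
(c) Together with the visible shape, these determine p as stated.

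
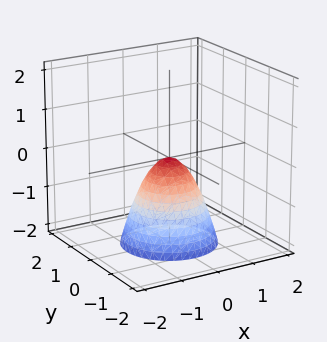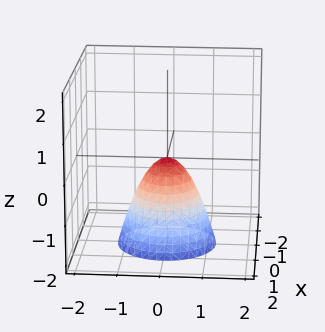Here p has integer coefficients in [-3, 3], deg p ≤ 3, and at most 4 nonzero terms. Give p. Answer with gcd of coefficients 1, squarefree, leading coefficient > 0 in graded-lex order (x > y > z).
3*x^2 + 3*y^2 + 2*z

Degree: a paraboloid; a quadric, so deg p = 2.
Symmetries: the surface is invariant under rotation about z: p = q(x² + y², z).
Observable constraints: it crosses the x-axis at the gridline x = 0; one z-axis crossing is at z = 0; a circular section at z = -1 has radius between 0 and 1.
Matching integer coefficients to the picture gives p.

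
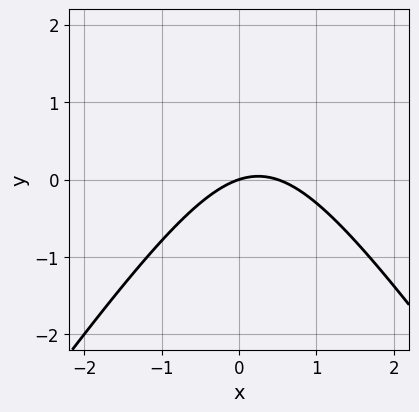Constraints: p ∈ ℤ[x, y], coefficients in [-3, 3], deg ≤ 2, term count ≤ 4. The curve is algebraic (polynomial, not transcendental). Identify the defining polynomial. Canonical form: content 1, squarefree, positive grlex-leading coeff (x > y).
1. deg p = 2.
2. Against the integer gridlines: it crosses the y-axis at the gridline y = 0; it meets the x-axis at x = 0 (among the integer gridlines).
3. Solving for integer coefficients yields p as stated.

2*x^2 - y^2 - x + 3*y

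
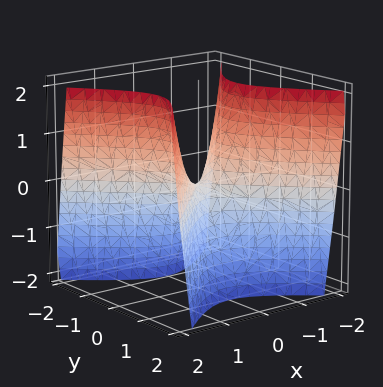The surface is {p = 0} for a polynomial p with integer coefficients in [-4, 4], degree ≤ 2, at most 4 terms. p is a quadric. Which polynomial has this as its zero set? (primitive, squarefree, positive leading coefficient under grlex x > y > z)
2*x^2 - 2*y^2 - z

(a) deg p = 2. A hyperbolic paraboloid; a quadric.
(b) Symmetries: it's symmetric under y → −y, forcing even powers of y; mirror symmetry x ↦ −x ⇒ only even powers of x.
(c) Observable constraints: it crosses the y-axis at the gridline y = 0; it crosses the x-axis at the gridline x = 0; it crosses the z-axis at the gridline z = 0.
(d) The integer polynomial consistent with all of this is the stated p.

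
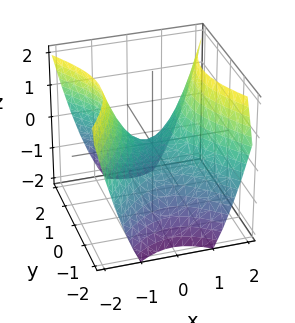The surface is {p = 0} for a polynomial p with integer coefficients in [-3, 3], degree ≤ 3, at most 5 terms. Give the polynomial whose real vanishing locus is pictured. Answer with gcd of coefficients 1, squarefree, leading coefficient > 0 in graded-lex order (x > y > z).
(a) deg p = 2. A hyperbolic paraboloid; a quadric.
(b) Symmetries: mirror symmetry y ↦ −y ⇒ only even powers of y; mirror symmetry x ↦ −x ⇒ only even powers of x.
(c) From the visible intercepts: it meets the z-axis at z = 0 (among the integer gridlines); it crosses the x-axis at the gridline x = 0.
(d) Together with the visible shape, these determine p as stated.

3*x^2 - 2*y^2 - 3*z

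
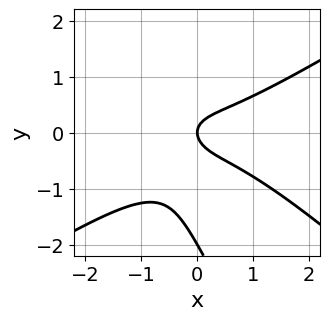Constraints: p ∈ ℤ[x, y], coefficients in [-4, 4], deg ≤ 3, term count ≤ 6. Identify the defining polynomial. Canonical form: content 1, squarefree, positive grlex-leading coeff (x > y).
1. deg p = 3. No degree-2 curve has this shape.
2. From the axis intercepts and sections: among the integer gridlines, it crosses the y-axis at y ∈ {-2, 0}; one x-axis crossing is at x = 0.
3. Matching integer coefficients to the picture gives p.

x^3 - 2*x*y^2 - y^3 - 2*y^2 + x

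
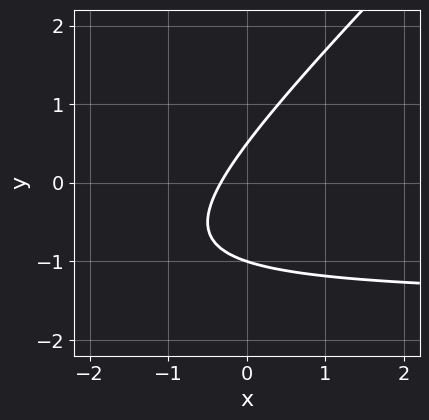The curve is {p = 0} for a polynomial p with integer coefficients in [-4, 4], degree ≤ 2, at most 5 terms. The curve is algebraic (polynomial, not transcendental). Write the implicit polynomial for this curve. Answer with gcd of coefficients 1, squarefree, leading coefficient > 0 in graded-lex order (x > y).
First, deg p = 2. No degree-1 curve has this shape.
Then, from the visible intercepts: one y-axis crossing is at y = -1.
Finally, putting this together gives p.

2*x*y - 2*y^2 + 3*x - y + 1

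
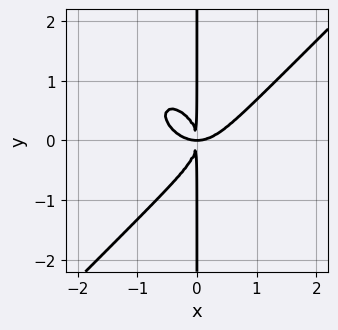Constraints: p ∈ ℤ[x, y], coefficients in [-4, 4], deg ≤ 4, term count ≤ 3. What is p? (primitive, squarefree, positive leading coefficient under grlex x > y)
x^4 - x*y^3 - x^2*y

(a) Degree: the shape is more complex than any degree-3 curve, so deg p = 4.
(b) Checking where it meets the axes: every point of the y-axis in the box is on the curve.
(c) These observations pin down the coefficients.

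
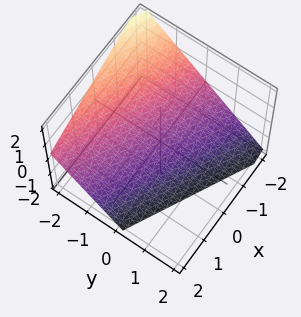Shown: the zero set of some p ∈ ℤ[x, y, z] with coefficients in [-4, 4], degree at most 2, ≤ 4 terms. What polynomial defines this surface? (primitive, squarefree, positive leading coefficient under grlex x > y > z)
x + 2*y + 2*z + 2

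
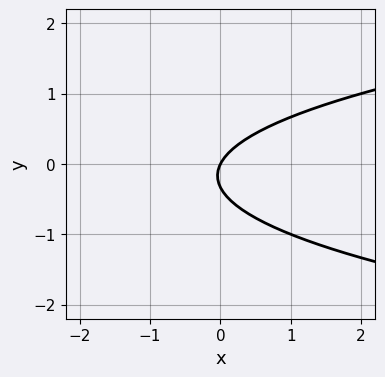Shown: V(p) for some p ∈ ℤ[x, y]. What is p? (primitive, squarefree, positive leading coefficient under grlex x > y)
3*y^2 - 2*x + y

deg p = 2. The shape is more complex than any degree-1 curve.
From the axis intercepts and sections: one y-axis crossing is at y = 0; one x-axis crossing is at x = 0.
Together with the visible shape, these determine p as stated.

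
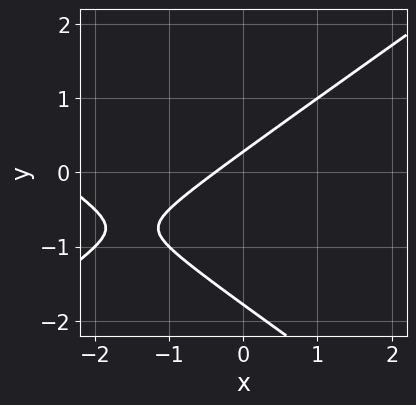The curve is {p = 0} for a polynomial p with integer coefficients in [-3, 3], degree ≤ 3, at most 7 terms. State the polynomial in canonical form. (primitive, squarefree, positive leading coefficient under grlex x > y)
First, deg p = 2.
Finally, putting this together gives p.

x^2 - 2*y^2 + 3*x - 3*y + 1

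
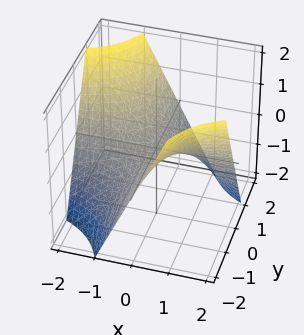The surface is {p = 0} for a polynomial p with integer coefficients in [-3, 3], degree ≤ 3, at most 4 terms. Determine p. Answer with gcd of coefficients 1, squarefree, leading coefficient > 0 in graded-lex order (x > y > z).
(a) The degree is 2 — a hyperbolic paraboloid; a quadric.
(b) From the axis intercepts and sections: it meets the z-axis at z = 0 (among the integer gridlines); every point of the x-axis in the box is on the surface; every point of the y-axis in the box is on the surface.
(c) The integer polynomial consistent with all of this is the stated p.

x*y + z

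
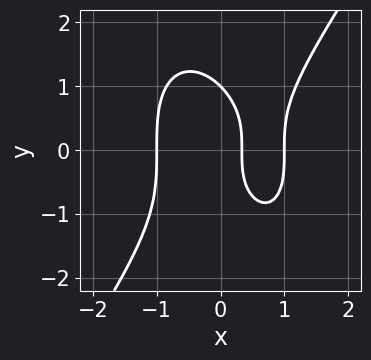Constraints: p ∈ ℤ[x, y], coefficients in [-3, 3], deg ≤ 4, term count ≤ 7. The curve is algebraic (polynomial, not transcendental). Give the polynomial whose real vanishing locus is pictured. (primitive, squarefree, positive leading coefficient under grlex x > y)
3*x^3 - y^3 - x^2 - 3*x + 1

1. deg p = 3. A generic line meets the curve in up to 3 points.
2. Observable constraints: among the integer gridlines, it crosses the x-axis at x ∈ {-1, 1}; it crosses the y-axis at the gridline y = 1.
3. The integer polynomial consistent with all of this is the stated p.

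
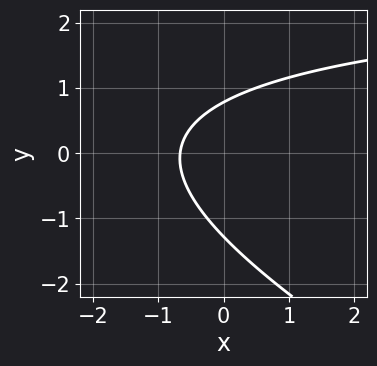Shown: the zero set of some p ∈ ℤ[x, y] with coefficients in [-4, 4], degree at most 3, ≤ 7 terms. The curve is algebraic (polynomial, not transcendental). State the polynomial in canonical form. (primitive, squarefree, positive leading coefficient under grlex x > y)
x*y + 2*y^2 - 3*x + y - 2

First, deg p = 2. A generic line meets the curve in up to 2 points.
Finally, matching integer coefficients to the picture gives p.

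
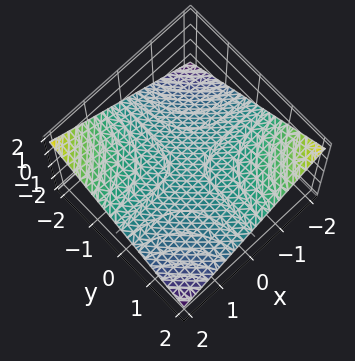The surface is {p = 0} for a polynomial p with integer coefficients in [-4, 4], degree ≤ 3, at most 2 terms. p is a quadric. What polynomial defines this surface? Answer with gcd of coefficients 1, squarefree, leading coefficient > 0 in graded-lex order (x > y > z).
x*y + 3*z

First, deg p = 2. A hyperbolic paraboloid; a quadric.
Then, checking where it meets the axes: it crosses the z-axis at the gridline z = 0; every point of the x-axis in the box is on the surface; the visible y-axis segment lies entirely on the surface.
Finally, fitting integer coefficients to these (and the overall shape) gives p.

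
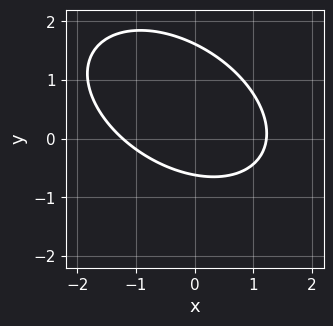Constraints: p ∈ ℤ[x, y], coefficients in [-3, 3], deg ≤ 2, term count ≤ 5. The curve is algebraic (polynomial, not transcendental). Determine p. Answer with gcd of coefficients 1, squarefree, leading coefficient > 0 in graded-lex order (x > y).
(a) The degree is 2 — a generic line meets the curve in up to 2 points.
(b) The integer polynomial consistent with all of this is the stated p.

2*x^2 + 2*x*y + 3*y^2 - 3*y - 3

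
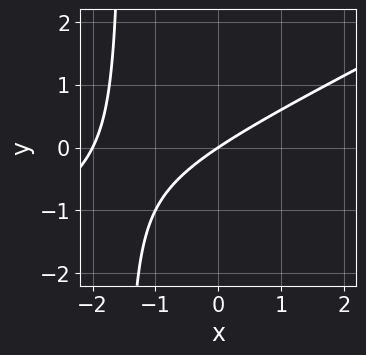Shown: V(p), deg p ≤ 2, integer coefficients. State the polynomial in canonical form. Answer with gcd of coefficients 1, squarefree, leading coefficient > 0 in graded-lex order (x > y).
x^2 - 2*x*y + 2*x - 3*y

First, degree: no degree-1 curve has this shape, so deg p = 2.
Next, against the integer gridlines: the x-axis gridline crossings are at x ∈ {-2, 0}; it meets the y-axis at y = 0 (among the integer gridlines).
Finally, putting this together gives p.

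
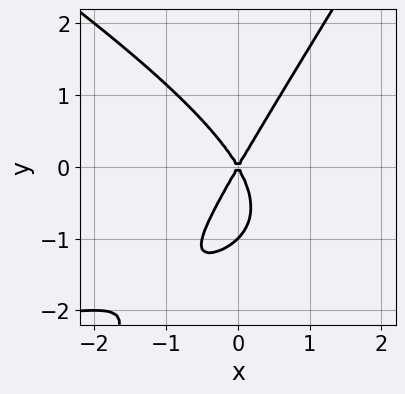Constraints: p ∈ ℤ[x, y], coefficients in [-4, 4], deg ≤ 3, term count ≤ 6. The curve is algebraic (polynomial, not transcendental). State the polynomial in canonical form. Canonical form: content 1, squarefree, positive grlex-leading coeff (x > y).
x^2*y + x*y^2 - y^3 + 3*x^2 - y^2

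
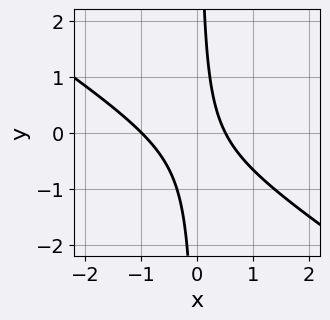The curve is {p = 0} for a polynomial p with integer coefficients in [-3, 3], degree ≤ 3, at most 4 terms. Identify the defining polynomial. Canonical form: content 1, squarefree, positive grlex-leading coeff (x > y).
(a) deg p = 2.
(b) Against the integer gridlines: one x-axis crossing is at x = -1; no y-intercept at any integer in the box.
(c) The integer polynomial consistent with all of this is the stated p.

2*x^2 + 3*x*y + x - 1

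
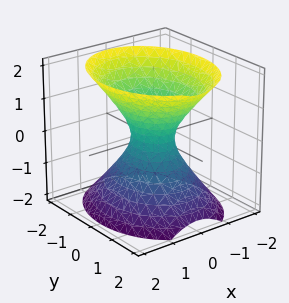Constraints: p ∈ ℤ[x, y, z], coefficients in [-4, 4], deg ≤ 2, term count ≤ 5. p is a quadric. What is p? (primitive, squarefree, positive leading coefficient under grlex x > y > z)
3*x^2 + 2*y^2 - 2*z^2 - 1

1. Degree: one connected sheet with a waist; a quadric, so deg p = 2.
2. Symmetries: it's symmetric under z → −z, forcing even powers of z; it's symmetric under x → −x, forcing even powers of x; it's symmetric under y → −y, forcing even powers of y.
3. Checking where it meets the axes: the surface avoids every integer z-axis point in the box.
4. Solving for integer coefficients yields p as stated.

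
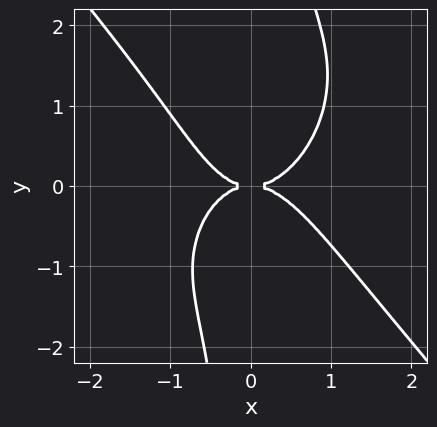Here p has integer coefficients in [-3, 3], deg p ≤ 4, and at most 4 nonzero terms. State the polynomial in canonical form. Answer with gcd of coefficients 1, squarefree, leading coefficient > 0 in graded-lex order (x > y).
3*x^4 + 2*x*y^3 - x*y^2 - 3*y^2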